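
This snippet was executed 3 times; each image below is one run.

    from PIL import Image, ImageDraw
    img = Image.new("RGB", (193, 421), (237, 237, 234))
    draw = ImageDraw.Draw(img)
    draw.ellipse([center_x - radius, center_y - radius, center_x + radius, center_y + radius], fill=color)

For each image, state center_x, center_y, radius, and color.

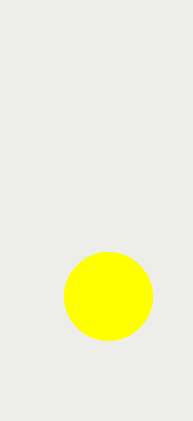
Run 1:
center_x = 108; center_y = 296; radius = 44; color = 'yellow'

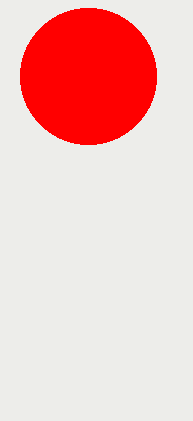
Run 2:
center_x = 88
center_y = 76
radius = 68
color = 'red'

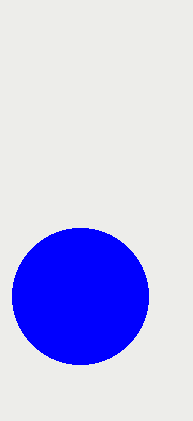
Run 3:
center_x = 80, center_y = 296, radius = 68, color = 'blue'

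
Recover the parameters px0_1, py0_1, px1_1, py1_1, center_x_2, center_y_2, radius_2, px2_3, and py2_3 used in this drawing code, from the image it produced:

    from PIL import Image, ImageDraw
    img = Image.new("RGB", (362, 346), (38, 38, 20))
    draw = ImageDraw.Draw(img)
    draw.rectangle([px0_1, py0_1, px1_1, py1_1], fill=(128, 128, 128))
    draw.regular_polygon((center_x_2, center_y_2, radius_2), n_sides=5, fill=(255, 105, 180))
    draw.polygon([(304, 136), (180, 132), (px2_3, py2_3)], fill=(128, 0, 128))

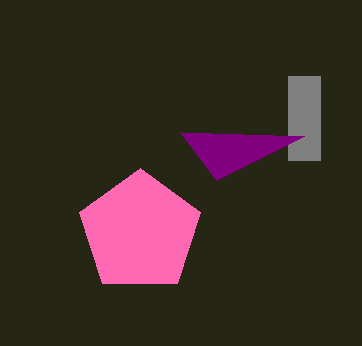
px0_1 = 288, py0_1 = 76, px1_1 = 320, py1_1 = 160, center_x_2 = 140, center_y_2 = 232, radius_2 = 64, px2_3 = 216, py2_3 = 180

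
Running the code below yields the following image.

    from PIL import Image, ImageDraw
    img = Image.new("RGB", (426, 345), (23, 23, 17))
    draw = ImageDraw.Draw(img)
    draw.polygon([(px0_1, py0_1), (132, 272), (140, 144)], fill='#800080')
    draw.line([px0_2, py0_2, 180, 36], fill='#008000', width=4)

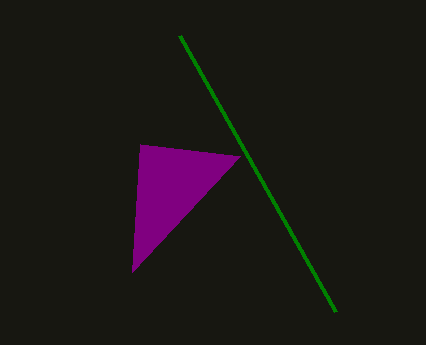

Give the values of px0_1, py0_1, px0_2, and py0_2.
px0_1 = 240; py0_1 = 156; px0_2 = 336; py0_2 = 312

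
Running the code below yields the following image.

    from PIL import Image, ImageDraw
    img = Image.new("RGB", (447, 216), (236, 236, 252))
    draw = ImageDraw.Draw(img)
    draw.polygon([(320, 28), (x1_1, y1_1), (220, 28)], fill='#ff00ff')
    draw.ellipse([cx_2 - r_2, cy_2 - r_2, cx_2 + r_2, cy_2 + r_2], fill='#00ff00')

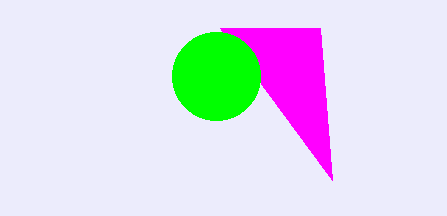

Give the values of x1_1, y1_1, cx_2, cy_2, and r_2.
x1_1 = 332
y1_1 = 180
cx_2 = 216
cy_2 = 76
r_2 = 44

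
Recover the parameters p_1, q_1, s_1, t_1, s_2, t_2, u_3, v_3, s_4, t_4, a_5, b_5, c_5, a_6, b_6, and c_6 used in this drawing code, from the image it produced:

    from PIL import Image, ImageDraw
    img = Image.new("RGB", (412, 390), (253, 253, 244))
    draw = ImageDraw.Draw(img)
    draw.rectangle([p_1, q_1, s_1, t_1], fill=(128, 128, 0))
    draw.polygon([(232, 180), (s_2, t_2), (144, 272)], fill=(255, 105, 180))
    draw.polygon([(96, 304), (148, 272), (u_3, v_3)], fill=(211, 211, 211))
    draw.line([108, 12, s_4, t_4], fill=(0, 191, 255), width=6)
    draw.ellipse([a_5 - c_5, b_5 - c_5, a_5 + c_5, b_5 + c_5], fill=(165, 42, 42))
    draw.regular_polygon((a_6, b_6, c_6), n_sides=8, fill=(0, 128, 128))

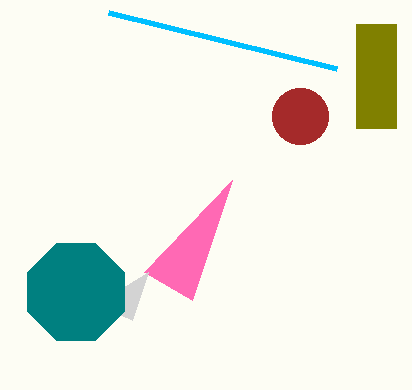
p_1 = 356, q_1 = 24, s_1 = 396, t_1 = 128, s_2 = 192, t_2 = 300, u_3 = 132, v_3 = 320, s_4 = 336, t_4 = 68, a_5 = 300, b_5 = 116, c_5 = 28, a_6 = 76, b_6 = 292, c_6 = 52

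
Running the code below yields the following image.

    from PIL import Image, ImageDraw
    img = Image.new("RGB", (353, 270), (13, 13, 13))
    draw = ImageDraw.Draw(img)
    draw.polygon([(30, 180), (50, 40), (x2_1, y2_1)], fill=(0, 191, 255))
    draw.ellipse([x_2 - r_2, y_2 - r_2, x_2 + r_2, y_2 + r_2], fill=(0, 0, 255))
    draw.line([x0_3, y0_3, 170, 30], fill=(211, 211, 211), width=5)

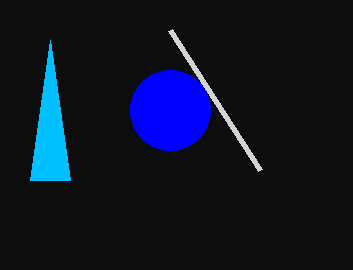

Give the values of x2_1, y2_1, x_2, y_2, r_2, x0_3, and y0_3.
x2_1 = 70, y2_1 = 180, x_2 = 170, y_2 = 110, r_2 = 40, x0_3 = 260, y0_3 = 170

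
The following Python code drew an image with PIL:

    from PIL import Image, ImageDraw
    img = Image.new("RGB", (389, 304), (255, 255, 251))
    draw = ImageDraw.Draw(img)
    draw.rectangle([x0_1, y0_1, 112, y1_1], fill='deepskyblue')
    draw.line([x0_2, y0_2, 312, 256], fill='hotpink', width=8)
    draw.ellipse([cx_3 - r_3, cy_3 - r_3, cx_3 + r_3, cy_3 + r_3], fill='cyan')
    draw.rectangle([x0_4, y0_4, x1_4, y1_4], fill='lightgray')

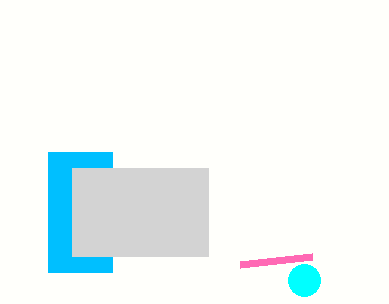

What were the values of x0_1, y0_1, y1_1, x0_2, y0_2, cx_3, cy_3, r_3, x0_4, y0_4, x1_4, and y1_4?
x0_1 = 48, y0_1 = 152, y1_1 = 272, x0_2 = 240, y0_2 = 264, cx_3 = 304, cy_3 = 280, r_3 = 16, x0_4 = 72, y0_4 = 168, x1_4 = 208, y1_4 = 256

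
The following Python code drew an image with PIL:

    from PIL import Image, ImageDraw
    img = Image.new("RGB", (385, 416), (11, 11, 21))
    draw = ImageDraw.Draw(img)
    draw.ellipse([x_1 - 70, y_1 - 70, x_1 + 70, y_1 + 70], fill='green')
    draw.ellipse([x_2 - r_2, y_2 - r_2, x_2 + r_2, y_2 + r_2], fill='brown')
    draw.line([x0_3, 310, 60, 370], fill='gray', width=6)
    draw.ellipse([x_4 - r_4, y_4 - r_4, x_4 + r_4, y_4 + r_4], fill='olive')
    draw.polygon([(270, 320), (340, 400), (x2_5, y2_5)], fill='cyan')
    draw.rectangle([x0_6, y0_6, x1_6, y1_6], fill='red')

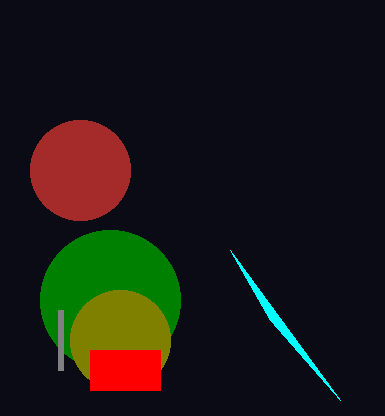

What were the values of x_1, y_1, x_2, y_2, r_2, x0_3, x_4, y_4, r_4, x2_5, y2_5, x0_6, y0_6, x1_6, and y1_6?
x_1 = 110, y_1 = 300, x_2 = 80, y_2 = 170, r_2 = 50, x0_3 = 60, x_4 = 120, y_4 = 340, r_4 = 50, x2_5 = 230, y2_5 = 250, x0_6 = 90, y0_6 = 350, x1_6 = 160, y1_6 = 390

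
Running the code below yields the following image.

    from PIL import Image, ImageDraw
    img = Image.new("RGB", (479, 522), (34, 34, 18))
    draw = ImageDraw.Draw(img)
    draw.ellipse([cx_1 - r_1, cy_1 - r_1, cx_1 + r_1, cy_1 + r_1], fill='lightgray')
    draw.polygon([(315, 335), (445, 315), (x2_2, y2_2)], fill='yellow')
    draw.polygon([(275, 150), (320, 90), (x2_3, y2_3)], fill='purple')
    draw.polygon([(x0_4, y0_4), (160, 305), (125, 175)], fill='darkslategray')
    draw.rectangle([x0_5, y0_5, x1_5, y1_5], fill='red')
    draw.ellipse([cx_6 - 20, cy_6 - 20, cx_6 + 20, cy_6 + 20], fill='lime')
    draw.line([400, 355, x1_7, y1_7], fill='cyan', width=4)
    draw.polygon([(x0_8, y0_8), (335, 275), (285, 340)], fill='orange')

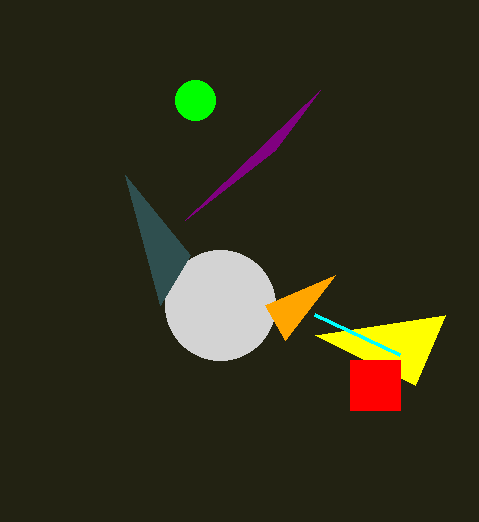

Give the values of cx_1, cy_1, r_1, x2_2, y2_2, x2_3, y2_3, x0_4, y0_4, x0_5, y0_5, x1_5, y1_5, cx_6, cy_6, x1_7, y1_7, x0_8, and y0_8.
cx_1 = 220, cy_1 = 305, r_1 = 55, x2_2 = 415, y2_2 = 385, x2_3 = 185, y2_3 = 220, x0_4 = 190, y0_4 = 255, x0_5 = 350, y0_5 = 360, x1_5 = 400, y1_5 = 410, cx_6 = 195, cy_6 = 100, x1_7 = 315, y1_7 = 315, x0_8 = 265, y0_8 = 305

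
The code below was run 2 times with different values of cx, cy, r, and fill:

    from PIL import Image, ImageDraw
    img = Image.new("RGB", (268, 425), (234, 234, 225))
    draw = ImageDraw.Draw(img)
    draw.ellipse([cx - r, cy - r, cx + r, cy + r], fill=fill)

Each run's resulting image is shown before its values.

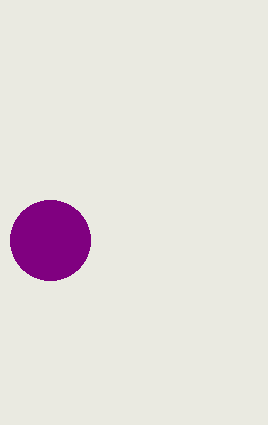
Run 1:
cx = 50, cy = 240, r = 40, fill = 'purple'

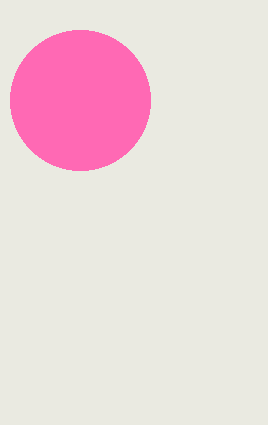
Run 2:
cx = 80; cy = 100; r = 70; fill = 'hotpink'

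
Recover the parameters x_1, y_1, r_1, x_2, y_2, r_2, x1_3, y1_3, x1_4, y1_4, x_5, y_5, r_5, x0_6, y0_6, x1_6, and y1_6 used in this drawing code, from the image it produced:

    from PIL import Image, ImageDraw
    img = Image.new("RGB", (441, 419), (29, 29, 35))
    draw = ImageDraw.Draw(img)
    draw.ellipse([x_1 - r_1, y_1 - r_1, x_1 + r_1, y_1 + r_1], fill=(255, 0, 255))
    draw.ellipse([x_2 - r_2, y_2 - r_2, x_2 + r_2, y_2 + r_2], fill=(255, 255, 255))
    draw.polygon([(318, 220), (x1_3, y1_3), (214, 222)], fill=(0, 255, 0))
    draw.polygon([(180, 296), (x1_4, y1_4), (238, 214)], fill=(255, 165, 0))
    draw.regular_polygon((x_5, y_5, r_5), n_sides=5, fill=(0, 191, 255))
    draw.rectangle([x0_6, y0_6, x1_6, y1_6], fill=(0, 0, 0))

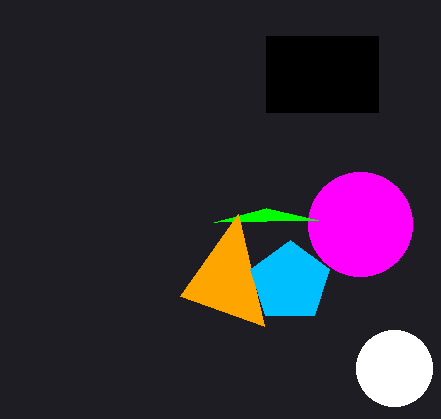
x_1 = 360, y_1 = 224, r_1 = 52, x_2 = 394, y_2 = 368, r_2 = 38, x1_3 = 266, y1_3 = 208, x1_4 = 264, y1_4 = 326, x_5 = 290, y_5 = 282, r_5 = 42, x0_6 = 266, y0_6 = 36, x1_6 = 378, y1_6 = 112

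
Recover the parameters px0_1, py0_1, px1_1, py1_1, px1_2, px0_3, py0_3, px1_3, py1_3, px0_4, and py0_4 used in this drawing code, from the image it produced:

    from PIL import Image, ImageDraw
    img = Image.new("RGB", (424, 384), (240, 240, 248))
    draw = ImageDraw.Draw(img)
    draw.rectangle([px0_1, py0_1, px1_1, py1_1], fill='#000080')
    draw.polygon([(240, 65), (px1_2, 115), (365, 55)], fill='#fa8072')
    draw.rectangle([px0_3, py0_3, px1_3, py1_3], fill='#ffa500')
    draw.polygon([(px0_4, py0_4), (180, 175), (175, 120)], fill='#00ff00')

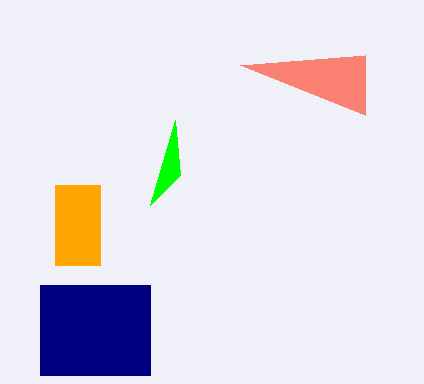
px0_1 = 40; py0_1 = 285; px1_1 = 150; py1_1 = 375; px1_2 = 365; px0_3 = 55; py0_3 = 185; px1_3 = 100; py1_3 = 265; px0_4 = 150; py0_4 = 205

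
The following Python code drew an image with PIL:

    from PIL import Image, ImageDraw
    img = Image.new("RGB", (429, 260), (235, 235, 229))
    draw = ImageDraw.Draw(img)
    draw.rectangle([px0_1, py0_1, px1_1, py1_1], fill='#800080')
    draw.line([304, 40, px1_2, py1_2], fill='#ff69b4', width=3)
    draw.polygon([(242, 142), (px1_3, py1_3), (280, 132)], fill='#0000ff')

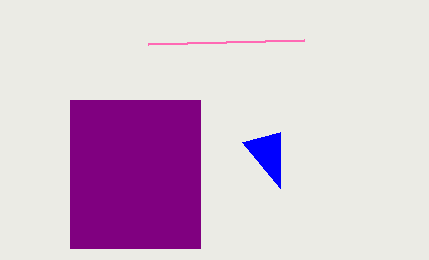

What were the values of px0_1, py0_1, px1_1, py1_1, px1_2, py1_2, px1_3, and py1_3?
px0_1 = 70, py0_1 = 100, px1_1 = 200, py1_1 = 248, px1_2 = 148, py1_2 = 44, px1_3 = 280, py1_3 = 188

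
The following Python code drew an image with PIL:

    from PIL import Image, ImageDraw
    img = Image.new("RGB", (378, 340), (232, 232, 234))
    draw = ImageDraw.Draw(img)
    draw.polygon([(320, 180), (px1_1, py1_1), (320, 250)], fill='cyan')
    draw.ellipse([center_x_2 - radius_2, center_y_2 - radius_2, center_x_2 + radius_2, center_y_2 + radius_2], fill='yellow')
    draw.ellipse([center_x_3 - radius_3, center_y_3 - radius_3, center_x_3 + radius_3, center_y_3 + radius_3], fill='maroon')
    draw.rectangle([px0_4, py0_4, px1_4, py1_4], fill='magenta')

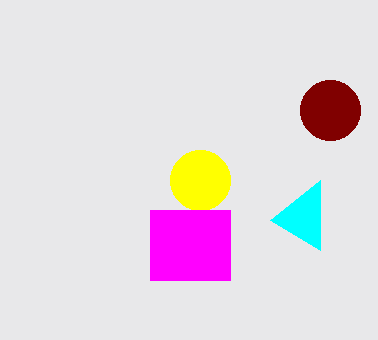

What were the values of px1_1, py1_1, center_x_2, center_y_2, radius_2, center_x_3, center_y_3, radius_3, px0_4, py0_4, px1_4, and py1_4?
px1_1 = 270
py1_1 = 220
center_x_2 = 200
center_y_2 = 180
radius_2 = 30
center_x_3 = 330
center_y_3 = 110
radius_3 = 30
px0_4 = 150
py0_4 = 210
px1_4 = 230
py1_4 = 280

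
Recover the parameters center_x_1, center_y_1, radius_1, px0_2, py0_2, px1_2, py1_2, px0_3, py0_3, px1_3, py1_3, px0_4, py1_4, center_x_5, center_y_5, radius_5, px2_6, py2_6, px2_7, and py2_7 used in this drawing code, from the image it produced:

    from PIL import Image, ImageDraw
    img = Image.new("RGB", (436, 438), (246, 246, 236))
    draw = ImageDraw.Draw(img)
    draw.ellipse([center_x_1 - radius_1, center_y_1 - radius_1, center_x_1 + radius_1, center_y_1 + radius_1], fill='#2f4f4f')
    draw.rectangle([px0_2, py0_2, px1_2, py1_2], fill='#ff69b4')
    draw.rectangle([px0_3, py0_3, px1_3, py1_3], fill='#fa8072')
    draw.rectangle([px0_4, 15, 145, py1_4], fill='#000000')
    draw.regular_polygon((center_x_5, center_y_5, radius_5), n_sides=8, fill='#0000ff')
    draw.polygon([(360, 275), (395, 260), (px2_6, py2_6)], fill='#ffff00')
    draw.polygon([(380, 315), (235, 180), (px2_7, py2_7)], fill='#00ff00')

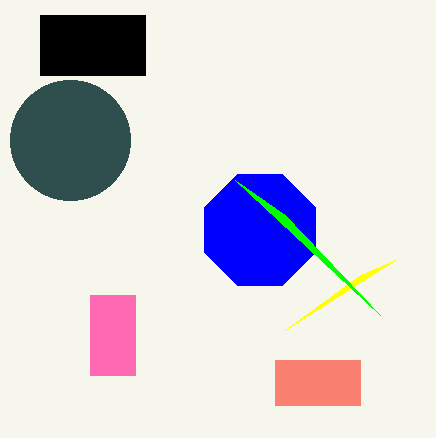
center_x_1 = 70; center_y_1 = 140; radius_1 = 60; px0_2 = 90; py0_2 = 295; px1_2 = 135; py1_2 = 375; px0_3 = 275; py0_3 = 360; px1_3 = 360; py1_3 = 405; px0_4 = 40; py1_4 = 75; center_x_5 = 260; center_y_5 = 230; radius_5 = 60; px2_6 = 285; py2_6 = 330; px2_7 = 285; py2_7 = 215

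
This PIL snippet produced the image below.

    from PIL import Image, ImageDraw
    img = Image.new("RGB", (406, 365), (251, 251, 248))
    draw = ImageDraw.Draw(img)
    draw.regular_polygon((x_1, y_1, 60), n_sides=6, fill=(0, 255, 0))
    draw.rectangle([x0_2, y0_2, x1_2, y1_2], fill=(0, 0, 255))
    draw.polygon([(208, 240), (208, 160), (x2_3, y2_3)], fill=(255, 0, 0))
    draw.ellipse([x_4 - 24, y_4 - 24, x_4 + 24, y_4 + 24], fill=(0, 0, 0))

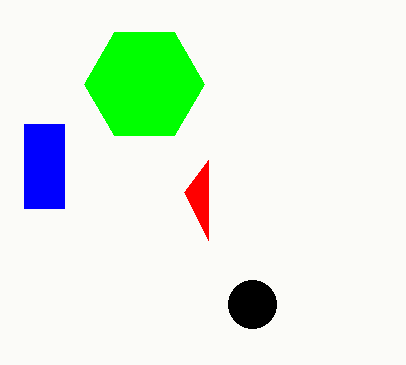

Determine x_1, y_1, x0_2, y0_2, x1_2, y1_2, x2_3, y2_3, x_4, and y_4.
x_1 = 144
y_1 = 84
x0_2 = 24
y0_2 = 124
x1_2 = 64
y1_2 = 208
x2_3 = 184
y2_3 = 192
x_4 = 252
y_4 = 304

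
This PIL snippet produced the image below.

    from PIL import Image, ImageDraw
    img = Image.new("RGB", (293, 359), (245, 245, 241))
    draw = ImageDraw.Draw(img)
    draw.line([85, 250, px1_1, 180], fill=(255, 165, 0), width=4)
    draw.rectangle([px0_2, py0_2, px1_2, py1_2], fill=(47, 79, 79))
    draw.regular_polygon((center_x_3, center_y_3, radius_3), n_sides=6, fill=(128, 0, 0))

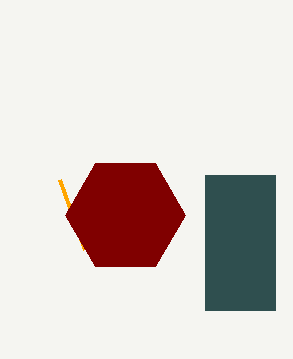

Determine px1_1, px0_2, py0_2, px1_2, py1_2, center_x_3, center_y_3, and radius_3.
px1_1 = 60; px0_2 = 205; py0_2 = 175; px1_2 = 275; py1_2 = 310; center_x_3 = 125; center_y_3 = 215; radius_3 = 60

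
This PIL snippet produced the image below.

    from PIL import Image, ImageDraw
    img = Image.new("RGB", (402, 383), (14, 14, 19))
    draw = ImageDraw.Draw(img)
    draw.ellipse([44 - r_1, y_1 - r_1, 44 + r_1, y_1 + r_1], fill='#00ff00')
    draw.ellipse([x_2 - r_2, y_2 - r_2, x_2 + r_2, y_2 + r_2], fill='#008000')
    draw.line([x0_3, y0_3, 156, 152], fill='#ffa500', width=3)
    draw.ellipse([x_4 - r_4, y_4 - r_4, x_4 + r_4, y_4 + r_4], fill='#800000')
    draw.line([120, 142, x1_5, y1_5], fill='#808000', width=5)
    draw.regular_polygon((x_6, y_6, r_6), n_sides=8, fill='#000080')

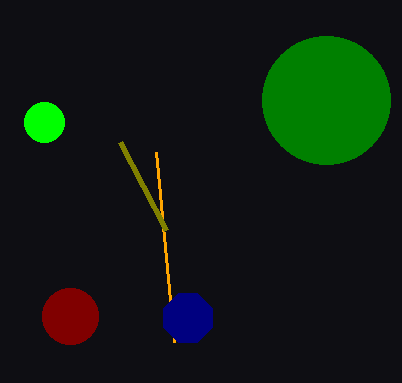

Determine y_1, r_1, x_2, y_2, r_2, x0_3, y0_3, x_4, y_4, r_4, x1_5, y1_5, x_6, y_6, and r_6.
y_1 = 122, r_1 = 20, x_2 = 326, y_2 = 100, r_2 = 64, x0_3 = 174, y0_3 = 342, x_4 = 70, y_4 = 316, r_4 = 28, x1_5 = 166, y1_5 = 230, x_6 = 188, y_6 = 318, r_6 = 26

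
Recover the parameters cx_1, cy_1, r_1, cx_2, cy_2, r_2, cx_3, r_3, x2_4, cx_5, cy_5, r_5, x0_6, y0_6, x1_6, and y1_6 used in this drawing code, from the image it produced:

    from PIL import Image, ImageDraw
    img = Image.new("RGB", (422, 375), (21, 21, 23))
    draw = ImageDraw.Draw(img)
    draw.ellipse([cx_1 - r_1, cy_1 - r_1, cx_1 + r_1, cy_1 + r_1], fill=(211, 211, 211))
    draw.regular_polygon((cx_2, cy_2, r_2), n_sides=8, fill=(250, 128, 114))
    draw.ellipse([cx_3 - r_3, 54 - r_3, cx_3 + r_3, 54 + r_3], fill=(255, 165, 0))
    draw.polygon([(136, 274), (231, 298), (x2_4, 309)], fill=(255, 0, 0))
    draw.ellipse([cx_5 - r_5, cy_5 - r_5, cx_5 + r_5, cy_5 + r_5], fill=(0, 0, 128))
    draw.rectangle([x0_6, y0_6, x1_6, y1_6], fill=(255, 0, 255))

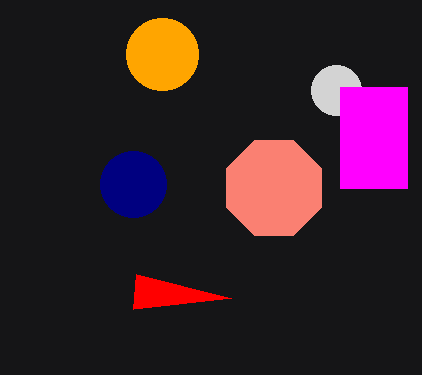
cx_1 = 336; cy_1 = 90; r_1 = 25; cx_2 = 274; cy_2 = 188; r_2 = 51; cx_3 = 162; r_3 = 36; x2_4 = 133; cx_5 = 133; cy_5 = 184; r_5 = 33; x0_6 = 340; y0_6 = 87; x1_6 = 407; y1_6 = 188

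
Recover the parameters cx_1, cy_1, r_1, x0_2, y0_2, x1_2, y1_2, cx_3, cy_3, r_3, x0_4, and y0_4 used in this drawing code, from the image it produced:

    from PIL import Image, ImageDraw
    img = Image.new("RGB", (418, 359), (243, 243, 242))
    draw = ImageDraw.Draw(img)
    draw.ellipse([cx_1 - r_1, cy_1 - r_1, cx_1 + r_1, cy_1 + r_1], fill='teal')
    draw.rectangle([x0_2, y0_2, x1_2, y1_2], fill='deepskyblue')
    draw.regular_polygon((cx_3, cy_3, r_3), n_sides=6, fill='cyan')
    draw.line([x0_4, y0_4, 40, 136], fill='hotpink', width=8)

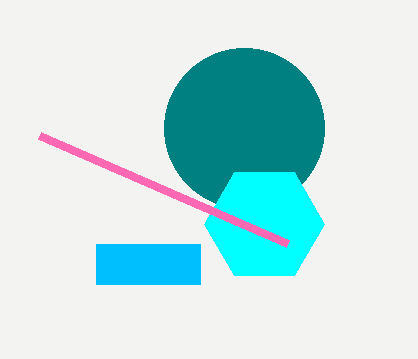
cx_1 = 244
cy_1 = 128
r_1 = 80
x0_2 = 96
y0_2 = 244
x1_2 = 200
y1_2 = 284
cx_3 = 264
cy_3 = 224
r_3 = 60
x0_4 = 288
y0_4 = 244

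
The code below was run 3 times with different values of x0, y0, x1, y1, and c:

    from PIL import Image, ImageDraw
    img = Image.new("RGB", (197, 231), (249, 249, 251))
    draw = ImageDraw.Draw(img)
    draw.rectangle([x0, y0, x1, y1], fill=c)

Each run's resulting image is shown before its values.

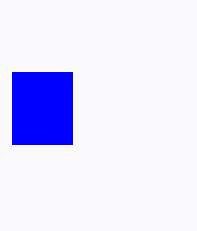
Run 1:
x0 = 12, y0 = 72, x1 = 72, y1 = 144, c = 'blue'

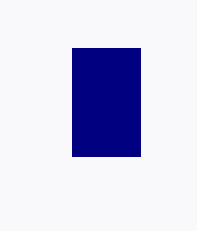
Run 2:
x0 = 72; y0 = 48; x1 = 140; y1 = 156; c = 'navy'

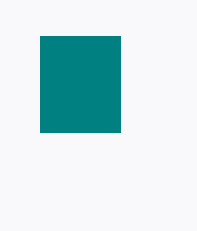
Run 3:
x0 = 40; y0 = 36; x1 = 120; y1 = 132; c = 'teal'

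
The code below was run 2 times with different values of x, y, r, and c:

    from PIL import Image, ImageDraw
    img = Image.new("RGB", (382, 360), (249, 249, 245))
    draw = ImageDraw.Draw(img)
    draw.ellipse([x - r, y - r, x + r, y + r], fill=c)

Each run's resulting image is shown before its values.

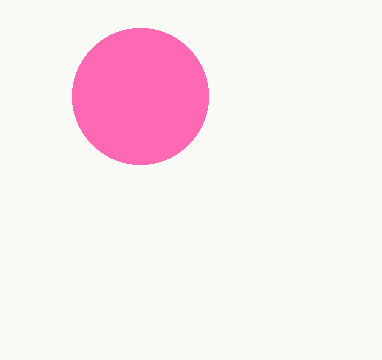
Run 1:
x = 140; y = 96; r = 68; c = 'hotpink'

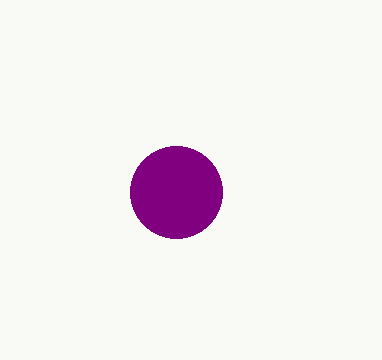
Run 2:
x = 176; y = 192; r = 46; c = 'purple'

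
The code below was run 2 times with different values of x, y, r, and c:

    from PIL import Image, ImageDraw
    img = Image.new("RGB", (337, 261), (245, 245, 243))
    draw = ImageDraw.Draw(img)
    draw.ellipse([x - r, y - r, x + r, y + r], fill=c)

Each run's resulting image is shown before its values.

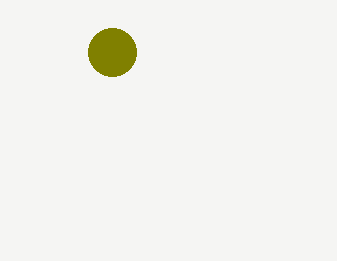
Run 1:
x = 112; y = 52; r = 24; c = 'olive'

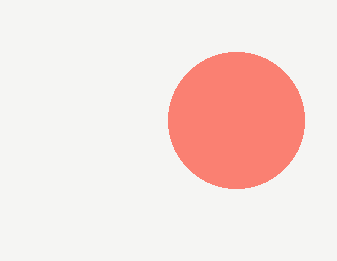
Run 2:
x = 236, y = 120, r = 68, c = 'salmon'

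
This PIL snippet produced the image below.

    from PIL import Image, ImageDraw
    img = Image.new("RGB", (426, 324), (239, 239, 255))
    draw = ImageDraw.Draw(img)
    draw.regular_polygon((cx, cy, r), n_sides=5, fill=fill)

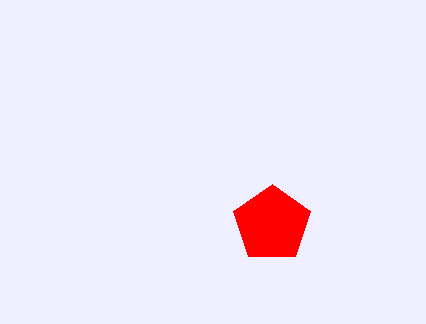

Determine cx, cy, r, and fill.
cx = 272
cy = 224
r = 40
fill = 'red'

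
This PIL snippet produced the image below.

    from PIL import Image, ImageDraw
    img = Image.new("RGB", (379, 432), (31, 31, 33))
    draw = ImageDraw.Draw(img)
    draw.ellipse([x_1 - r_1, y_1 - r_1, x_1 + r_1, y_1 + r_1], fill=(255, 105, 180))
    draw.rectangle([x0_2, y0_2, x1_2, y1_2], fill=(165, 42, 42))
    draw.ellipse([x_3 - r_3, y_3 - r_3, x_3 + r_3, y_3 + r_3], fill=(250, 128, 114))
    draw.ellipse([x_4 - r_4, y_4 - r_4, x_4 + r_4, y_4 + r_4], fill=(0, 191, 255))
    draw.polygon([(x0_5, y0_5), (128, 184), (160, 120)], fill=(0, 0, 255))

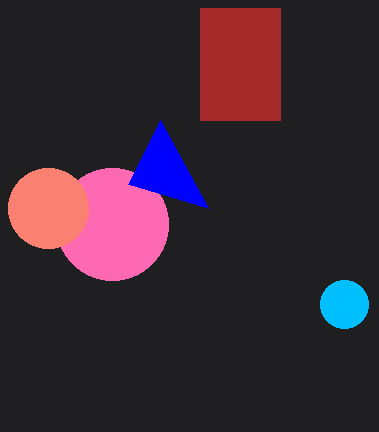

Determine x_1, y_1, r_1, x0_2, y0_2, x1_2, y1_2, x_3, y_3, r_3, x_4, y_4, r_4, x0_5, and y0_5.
x_1 = 112, y_1 = 224, r_1 = 56, x0_2 = 200, y0_2 = 8, x1_2 = 280, y1_2 = 120, x_3 = 48, y_3 = 208, r_3 = 40, x_4 = 344, y_4 = 304, r_4 = 24, x0_5 = 208, y0_5 = 208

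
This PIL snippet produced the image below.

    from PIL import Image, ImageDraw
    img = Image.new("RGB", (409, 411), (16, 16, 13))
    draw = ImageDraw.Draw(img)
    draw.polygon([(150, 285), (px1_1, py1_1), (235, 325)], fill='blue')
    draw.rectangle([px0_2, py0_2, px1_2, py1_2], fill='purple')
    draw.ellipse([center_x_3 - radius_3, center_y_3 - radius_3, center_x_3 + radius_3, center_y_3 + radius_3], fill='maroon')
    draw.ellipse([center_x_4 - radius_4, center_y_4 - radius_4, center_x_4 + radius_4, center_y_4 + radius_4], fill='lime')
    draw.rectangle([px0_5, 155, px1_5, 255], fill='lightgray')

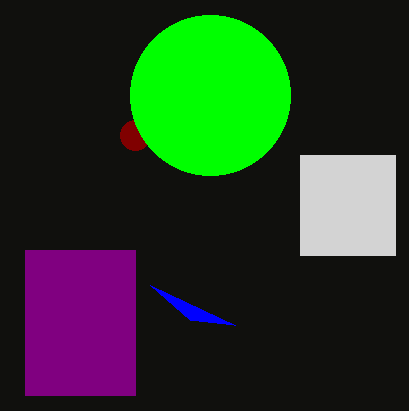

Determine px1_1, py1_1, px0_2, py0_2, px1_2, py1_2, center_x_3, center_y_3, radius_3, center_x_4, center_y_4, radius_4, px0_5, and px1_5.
px1_1 = 190
py1_1 = 320
px0_2 = 25
py0_2 = 250
px1_2 = 135
py1_2 = 395
center_x_3 = 135
center_y_3 = 135
radius_3 = 15
center_x_4 = 210
center_y_4 = 95
radius_4 = 80
px0_5 = 300
px1_5 = 395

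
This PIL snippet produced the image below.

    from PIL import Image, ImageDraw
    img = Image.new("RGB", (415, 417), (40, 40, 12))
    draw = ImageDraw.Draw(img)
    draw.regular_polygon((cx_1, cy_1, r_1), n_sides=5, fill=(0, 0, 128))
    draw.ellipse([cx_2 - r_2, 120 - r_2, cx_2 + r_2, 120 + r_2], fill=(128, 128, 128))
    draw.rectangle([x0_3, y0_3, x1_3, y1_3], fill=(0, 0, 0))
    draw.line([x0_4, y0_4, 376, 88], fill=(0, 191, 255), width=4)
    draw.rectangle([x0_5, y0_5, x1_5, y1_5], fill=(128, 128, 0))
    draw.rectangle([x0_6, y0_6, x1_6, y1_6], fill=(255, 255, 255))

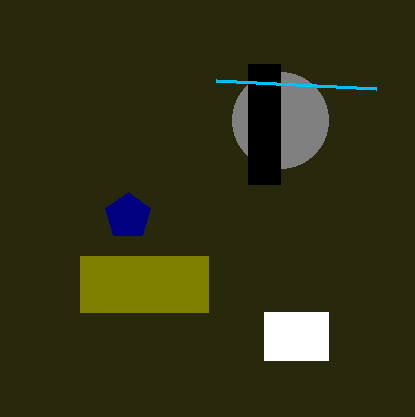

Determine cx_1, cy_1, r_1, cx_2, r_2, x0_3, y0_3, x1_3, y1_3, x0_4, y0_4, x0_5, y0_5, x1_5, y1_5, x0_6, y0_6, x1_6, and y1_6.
cx_1 = 128; cy_1 = 216; r_1 = 24; cx_2 = 280; r_2 = 48; x0_3 = 248; y0_3 = 64; x1_3 = 280; y1_3 = 184; x0_4 = 216; y0_4 = 80; x0_5 = 80; y0_5 = 256; x1_5 = 208; y1_5 = 312; x0_6 = 264; y0_6 = 312; x1_6 = 328; y1_6 = 360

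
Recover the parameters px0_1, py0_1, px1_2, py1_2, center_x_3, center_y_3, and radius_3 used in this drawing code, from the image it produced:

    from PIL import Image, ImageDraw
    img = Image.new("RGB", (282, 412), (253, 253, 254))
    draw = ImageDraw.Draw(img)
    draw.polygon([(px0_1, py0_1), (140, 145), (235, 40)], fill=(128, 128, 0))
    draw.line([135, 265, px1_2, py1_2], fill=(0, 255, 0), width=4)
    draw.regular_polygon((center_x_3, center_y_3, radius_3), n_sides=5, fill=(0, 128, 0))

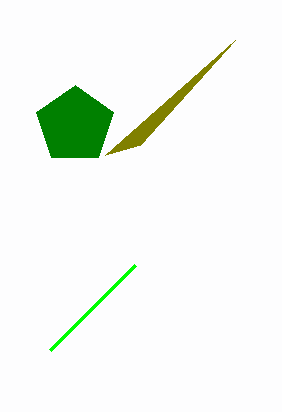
px0_1 = 105, py0_1 = 155, px1_2 = 50, py1_2 = 350, center_x_3 = 75, center_y_3 = 125, radius_3 = 40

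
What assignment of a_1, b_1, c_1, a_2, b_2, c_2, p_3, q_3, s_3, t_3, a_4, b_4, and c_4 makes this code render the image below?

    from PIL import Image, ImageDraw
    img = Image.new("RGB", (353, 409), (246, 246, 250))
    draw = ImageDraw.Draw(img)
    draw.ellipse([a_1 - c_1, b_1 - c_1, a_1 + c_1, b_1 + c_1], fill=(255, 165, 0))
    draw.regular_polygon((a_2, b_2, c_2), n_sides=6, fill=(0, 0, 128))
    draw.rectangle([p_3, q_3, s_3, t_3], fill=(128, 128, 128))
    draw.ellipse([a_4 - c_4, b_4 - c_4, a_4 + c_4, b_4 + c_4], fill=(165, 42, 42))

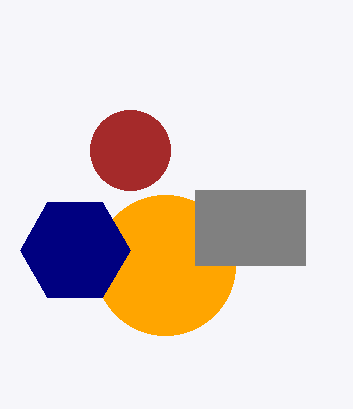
a_1 = 165
b_1 = 265
c_1 = 70
a_2 = 75
b_2 = 250
c_2 = 55
p_3 = 195
q_3 = 190
s_3 = 305
t_3 = 265
a_4 = 130
b_4 = 150
c_4 = 40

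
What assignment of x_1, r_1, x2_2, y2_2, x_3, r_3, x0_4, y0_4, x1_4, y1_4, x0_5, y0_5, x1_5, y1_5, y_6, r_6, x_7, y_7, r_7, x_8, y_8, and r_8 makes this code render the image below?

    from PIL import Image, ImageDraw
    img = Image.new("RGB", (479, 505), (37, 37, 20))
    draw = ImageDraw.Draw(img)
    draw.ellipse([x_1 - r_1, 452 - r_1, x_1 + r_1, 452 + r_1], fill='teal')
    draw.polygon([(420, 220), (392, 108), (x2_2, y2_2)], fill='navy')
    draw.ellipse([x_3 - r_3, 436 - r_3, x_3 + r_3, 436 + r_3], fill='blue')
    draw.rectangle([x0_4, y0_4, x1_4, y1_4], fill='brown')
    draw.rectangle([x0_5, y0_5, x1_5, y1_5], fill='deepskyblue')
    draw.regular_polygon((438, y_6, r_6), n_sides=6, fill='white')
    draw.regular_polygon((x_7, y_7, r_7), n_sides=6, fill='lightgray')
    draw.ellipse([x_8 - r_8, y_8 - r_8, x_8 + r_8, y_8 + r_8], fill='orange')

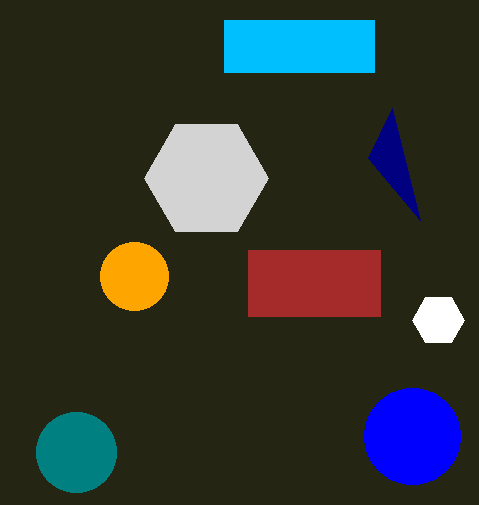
x_1 = 76, r_1 = 40, x2_2 = 368, y2_2 = 158, x_3 = 412, r_3 = 48, x0_4 = 248, y0_4 = 250, x1_4 = 380, y1_4 = 316, x0_5 = 224, y0_5 = 20, x1_5 = 374, y1_5 = 72, y_6 = 320, r_6 = 26, x_7 = 206, y_7 = 178, r_7 = 62, x_8 = 134, y_8 = 276, r_8 = 34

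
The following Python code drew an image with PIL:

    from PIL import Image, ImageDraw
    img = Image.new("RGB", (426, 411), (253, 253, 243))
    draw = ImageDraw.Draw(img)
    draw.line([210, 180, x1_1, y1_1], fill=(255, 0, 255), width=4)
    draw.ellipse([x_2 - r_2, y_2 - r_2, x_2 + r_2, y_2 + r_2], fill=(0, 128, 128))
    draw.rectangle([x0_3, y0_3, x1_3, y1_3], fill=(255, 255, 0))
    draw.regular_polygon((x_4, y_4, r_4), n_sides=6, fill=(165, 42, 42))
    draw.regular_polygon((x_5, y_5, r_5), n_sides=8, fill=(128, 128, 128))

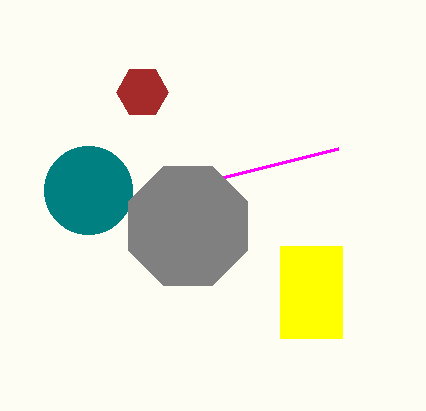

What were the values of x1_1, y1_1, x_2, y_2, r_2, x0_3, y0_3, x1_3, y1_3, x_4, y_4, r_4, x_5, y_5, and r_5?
x1_1 = 338; y1_1 = 148; x_2 = 88; y_2 = 190; r_2 = 44; x0_3 = 280; y0_3 = 246; x1_3 = 342; y1_3 = 338; x_4 = 142; y_4 = 92; r_4 = 26; x_5 = 188; y_5 = 226; r_5 = 64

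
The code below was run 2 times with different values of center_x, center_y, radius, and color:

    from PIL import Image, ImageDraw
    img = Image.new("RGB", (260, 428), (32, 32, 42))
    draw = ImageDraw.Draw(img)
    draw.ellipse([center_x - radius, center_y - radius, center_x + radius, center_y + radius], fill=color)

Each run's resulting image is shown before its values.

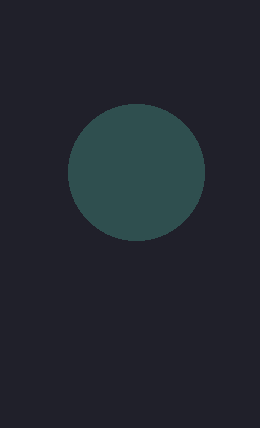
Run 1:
center_x = 136, center_y = 172, radius = 68, color = 'darkslategray'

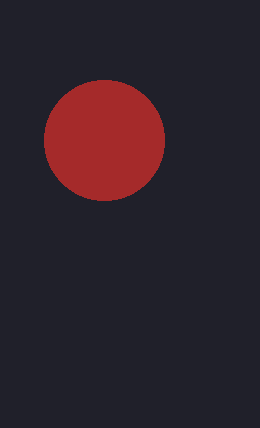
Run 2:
center_x = 104
center_y = 140
radius = 60
color = 'brown'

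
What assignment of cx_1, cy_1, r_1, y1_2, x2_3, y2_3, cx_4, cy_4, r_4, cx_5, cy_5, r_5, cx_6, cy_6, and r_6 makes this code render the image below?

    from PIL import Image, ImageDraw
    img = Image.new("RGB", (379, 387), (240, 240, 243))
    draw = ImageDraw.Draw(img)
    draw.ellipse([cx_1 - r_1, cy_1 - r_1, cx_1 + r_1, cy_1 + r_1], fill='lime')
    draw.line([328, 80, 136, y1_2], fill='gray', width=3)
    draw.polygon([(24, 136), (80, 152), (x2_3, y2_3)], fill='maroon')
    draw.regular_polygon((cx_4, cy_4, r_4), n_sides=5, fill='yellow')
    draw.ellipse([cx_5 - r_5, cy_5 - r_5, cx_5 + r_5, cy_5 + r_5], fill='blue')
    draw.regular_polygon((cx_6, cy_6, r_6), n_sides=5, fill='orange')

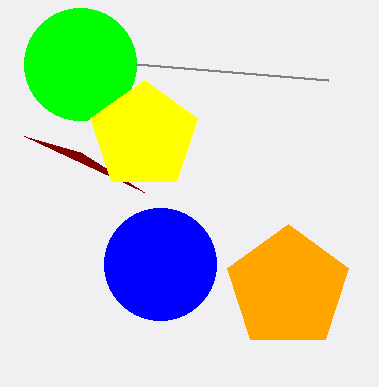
cx_1 = 80, cy_1 = 64, r_1 = 56, y1_2 = 64, x2_3 = 144, y2_3 = 192, cx_4 = 144, cy_4 = 136, r_4 = 56, cx_5 = 160, cy_5 = 264, r_5 = 56, cx_6 = 288, cy_6 = 288, r_6 = 64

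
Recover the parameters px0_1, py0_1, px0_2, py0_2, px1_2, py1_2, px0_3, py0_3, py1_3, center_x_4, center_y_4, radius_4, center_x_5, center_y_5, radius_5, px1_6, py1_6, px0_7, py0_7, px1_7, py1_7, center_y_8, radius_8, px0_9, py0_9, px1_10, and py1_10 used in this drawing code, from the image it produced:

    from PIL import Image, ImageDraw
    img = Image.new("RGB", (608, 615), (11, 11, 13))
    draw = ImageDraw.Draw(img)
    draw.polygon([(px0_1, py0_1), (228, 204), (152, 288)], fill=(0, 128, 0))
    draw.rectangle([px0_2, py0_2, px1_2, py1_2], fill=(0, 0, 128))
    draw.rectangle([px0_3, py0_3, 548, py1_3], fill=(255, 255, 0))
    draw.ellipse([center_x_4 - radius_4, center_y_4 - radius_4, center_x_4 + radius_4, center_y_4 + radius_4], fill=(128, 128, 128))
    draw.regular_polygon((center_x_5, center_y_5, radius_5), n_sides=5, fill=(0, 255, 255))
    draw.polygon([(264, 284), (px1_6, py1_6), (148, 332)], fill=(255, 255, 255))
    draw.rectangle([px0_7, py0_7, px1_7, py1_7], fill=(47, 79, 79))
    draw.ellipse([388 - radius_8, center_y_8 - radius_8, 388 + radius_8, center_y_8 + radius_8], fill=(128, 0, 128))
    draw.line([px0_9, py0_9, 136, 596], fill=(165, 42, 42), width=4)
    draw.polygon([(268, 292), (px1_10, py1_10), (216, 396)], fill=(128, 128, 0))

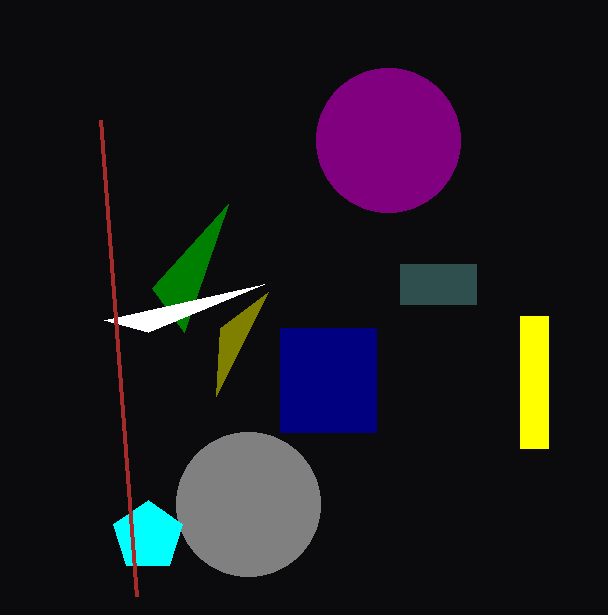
px0_1 = 184
py0_1 = 332
px0_2 = 280
py0_2 = 328
px1_2 = 376
py1_2 = 432
px0_3 = 520
py0_3 = 316
py1_3 = 448
center_x_4 = 248
center_y_4 = 504
radius_4 = 72
center_x_5 = 148
center_y_5 = 536
radius_5 = 36
px1_6 = 104
py1_6 = 320
px0_7 = 400
py0_7 = 264
px1_7 = 476
py1_7 = 304
center_y_8 = 140
radius_8 = 72
px0_9 = 100
py0_9 = 120
px1_10 = 220
py1_10 = 328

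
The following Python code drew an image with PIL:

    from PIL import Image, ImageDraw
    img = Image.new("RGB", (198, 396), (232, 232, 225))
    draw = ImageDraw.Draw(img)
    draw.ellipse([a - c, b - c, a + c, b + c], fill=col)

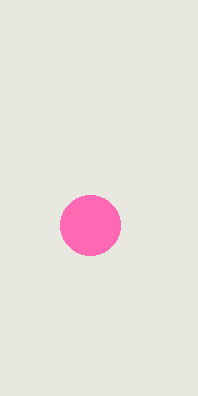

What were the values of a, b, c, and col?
a = 90; b = 225; c = 30; col = 'hotpink'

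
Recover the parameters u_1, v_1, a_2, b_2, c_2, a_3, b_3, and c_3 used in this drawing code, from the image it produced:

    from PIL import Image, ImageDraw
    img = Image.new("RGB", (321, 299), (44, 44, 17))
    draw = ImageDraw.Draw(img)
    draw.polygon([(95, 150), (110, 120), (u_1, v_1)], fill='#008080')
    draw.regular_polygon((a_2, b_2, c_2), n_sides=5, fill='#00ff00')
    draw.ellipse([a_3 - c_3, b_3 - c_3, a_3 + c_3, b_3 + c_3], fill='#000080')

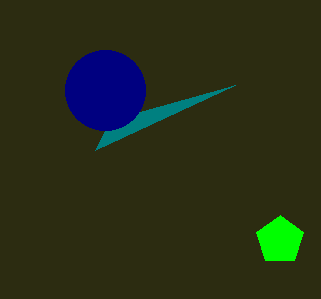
u_1 = 235
v_1 = 85
a_2 = 280
b_2 = 240
c_2 = 25
a_3 = 105
b_3 = 90
c_3 = 40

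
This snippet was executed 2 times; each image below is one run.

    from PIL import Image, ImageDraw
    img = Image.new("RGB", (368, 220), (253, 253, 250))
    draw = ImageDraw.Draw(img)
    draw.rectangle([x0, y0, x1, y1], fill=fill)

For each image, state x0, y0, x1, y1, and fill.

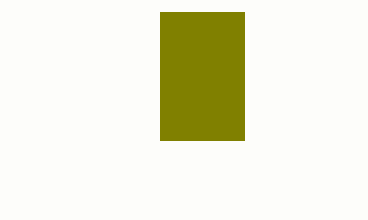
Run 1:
x0 = 160
y0 = 12
x1 = 244
y1 = 140
fill = 'olive'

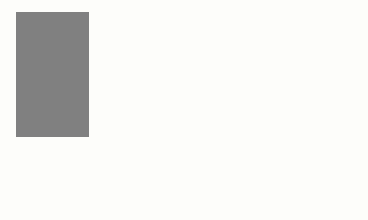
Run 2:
x0 = 16, y0 = 12, x1 = 88, y1 = 136, fill = 'gray'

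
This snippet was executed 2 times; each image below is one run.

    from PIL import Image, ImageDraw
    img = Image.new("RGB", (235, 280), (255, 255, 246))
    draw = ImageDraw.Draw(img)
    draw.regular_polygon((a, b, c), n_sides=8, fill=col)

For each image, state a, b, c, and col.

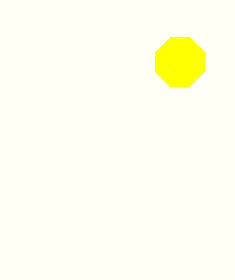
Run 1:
a = 180, b = 62, c = 26, col = 'yellow'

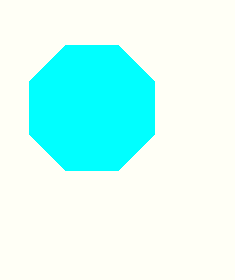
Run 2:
a = 92; b = 108; c = 68; col = 'cyan'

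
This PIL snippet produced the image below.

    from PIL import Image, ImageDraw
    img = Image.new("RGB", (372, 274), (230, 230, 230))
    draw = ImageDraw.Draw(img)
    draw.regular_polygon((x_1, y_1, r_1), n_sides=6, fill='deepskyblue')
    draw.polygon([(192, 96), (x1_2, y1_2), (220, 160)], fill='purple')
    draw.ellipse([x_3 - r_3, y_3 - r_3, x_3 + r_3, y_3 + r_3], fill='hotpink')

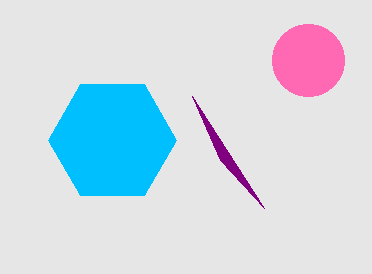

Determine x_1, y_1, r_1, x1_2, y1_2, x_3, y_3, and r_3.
x_1 = 112, y_1 = 140, r_1 = 64, x1_2 = 264, y1_2 = 208, x_3 = 308, y_3 = 60, r_3 = 36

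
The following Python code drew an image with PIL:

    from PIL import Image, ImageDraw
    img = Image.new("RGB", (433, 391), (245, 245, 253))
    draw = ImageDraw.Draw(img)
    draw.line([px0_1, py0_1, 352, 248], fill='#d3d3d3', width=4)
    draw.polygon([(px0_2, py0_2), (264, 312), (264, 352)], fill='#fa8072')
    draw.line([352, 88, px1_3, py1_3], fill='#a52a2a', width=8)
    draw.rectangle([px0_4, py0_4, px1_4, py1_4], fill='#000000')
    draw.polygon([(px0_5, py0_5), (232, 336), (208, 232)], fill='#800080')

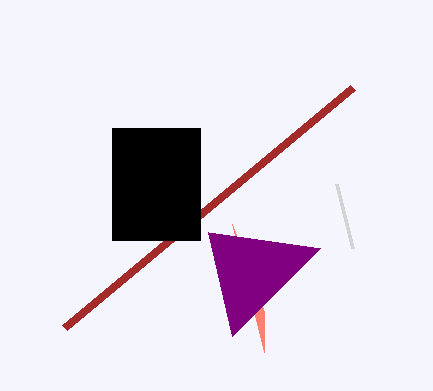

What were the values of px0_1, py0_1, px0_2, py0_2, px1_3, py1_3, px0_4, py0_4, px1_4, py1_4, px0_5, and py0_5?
px0_1 = 336, py0_1 = 184, px0_2 = 232, py0_2 = 224, px1_3 = 64, py1_3 = 328, px0_4 = 112, py0_4 = 128, px1_4 = 200, py1_4 = 240, px0_5 = 320, py0_5 = 248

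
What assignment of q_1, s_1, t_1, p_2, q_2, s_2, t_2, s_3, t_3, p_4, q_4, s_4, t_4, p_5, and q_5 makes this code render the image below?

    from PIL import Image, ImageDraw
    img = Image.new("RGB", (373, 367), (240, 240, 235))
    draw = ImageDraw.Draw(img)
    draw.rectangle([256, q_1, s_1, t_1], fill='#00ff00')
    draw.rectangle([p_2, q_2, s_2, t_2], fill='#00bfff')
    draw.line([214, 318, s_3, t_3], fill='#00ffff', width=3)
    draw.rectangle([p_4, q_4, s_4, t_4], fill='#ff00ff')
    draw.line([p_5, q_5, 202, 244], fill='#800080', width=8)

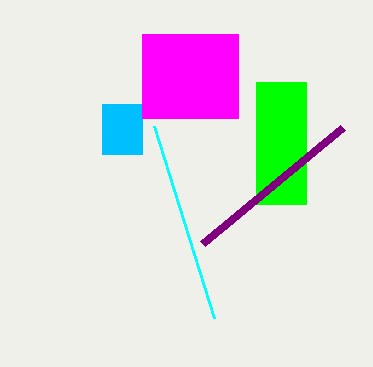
q_1 = 82, s_1 = 306, t_1 = 204, p_2 = 102, q_2 = 104, s_2 = 142, t_2 = 154, s_3 = 154, t_3 = 126, p_4 = 142, q_4 = 34, s_4 = 238, t_4 = 118, p_5 = 342, q_5 = 128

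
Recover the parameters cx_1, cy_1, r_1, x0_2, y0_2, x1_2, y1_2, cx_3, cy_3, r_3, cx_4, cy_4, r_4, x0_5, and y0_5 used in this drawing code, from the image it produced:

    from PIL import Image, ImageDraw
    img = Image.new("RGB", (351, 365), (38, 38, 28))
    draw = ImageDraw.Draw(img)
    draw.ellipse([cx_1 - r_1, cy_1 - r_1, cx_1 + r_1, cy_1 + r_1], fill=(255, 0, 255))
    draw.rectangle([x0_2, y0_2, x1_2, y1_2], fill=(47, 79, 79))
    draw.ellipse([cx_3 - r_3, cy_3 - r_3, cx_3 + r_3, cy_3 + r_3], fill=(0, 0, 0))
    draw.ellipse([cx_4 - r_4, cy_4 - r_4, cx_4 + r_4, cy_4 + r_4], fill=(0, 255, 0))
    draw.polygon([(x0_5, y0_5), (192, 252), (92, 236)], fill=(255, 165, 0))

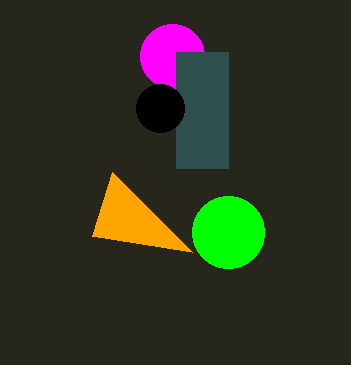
cx_1 = 172, cy_1 = 56, r_1 = 32, x0_2 = 176, y0_2 = 52, x1_2 = 228, y1_2 = 168, cx_3 = 160, cy_3 = 108, r_3 = 24, cx_4 = 228, cy_4 = 232, r_4 = 36, x0_5 = 112, y0_5 = 172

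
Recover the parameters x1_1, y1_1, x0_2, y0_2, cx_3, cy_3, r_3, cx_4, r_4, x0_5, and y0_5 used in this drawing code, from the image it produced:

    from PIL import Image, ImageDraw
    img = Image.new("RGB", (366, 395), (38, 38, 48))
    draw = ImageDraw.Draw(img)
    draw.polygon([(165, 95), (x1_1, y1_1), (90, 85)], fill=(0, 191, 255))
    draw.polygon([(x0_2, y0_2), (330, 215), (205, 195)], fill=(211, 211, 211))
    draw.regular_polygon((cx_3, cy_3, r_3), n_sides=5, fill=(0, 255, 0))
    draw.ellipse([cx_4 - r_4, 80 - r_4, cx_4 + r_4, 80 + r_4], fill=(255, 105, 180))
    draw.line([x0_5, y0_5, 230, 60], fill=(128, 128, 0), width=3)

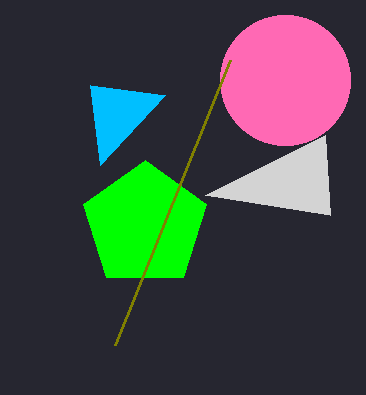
x1_1 = 100; y1_1 = 165; x0_2 = 325; y0_2 = 135; cx_3 = 145; cy_3 = 225; r_3 = 65; cx_4 = 285; r_4 = 65; x0_5 = 115; y0_5 = 345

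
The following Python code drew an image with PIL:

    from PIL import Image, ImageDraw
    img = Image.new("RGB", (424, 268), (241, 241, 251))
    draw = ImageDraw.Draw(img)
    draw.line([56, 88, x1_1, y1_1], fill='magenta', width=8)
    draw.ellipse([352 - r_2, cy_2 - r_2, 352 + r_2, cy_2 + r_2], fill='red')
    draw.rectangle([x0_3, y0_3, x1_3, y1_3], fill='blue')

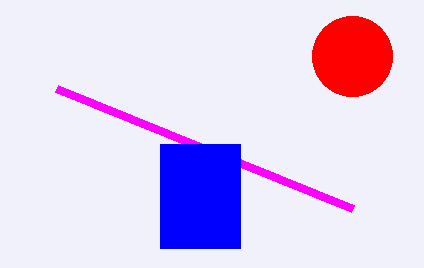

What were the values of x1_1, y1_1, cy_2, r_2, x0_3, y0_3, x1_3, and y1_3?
x1_1 = 352
y1_1 = 208
cy_2 = 56
r_2 = 40
x0_3 = 160
y0_3 = 144
x1_3 = 240
y1_3 = 248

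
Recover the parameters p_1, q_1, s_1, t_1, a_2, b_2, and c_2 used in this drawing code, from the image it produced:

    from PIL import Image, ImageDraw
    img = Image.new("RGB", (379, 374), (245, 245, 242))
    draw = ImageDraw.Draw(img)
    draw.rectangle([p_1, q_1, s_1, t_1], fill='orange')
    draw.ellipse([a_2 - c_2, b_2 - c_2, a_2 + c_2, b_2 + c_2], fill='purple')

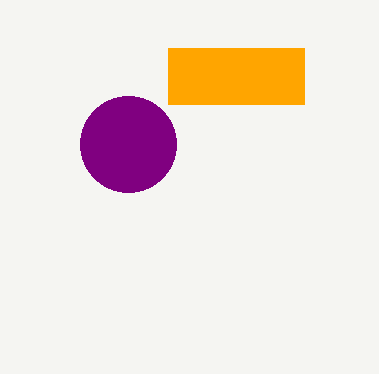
p_1 = 168; q_1 = 48; s_1 = 304; t_1 = 104; a_2 = 128; b_2 = 144; c_2 = 48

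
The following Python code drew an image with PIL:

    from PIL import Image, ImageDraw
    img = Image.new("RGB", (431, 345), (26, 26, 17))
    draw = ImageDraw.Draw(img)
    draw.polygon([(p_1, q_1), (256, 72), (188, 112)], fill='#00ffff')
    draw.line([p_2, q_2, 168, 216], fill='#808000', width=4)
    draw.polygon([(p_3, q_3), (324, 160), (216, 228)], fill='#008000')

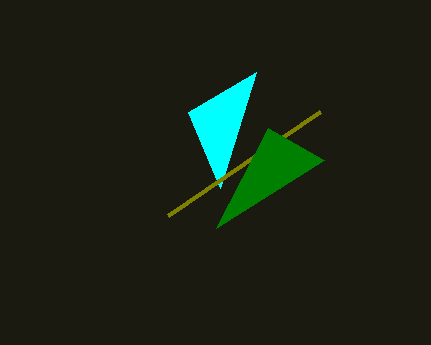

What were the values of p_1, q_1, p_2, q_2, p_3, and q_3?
p_1 = 220; q_1 = 188; p_2 = 320; q_2 = 112; p_3 = 268; q_3 = 128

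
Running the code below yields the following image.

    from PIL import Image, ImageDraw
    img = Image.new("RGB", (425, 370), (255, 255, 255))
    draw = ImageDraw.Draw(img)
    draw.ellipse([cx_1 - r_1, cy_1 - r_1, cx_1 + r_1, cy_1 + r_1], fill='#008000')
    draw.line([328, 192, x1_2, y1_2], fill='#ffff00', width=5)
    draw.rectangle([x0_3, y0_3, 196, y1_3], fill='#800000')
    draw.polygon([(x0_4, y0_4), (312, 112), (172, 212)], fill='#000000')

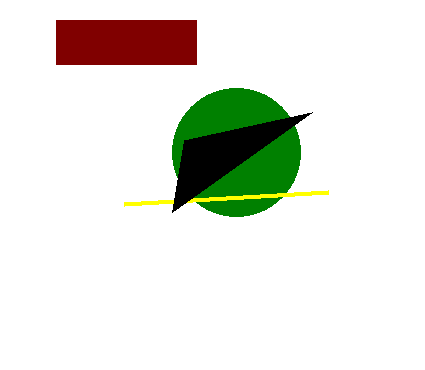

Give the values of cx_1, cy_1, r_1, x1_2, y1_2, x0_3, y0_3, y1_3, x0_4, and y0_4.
cx_1 = 236
cy_1 = 152
r_1 = 64
x1_2 = 124
y1_2 = 204
x0_3 = 56
y0_3 = 20
y1_3 = 64
x0_4 = 184
y0_4 = 140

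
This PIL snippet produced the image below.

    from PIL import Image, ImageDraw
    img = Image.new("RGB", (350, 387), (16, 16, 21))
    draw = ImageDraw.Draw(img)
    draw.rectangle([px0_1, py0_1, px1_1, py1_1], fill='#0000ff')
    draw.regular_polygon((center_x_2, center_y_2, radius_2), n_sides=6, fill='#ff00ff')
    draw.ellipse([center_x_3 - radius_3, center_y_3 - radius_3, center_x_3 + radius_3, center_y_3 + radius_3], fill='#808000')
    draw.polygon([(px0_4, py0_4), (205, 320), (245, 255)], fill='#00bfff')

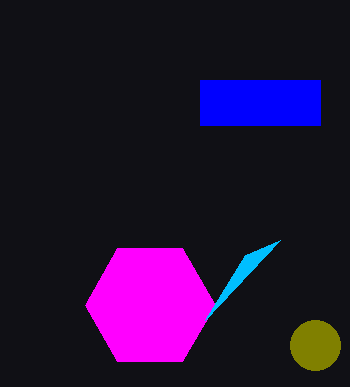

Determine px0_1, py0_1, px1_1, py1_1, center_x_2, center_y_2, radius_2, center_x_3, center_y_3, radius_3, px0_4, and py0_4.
px0_1 = 200
py0_1 = 80
px1_1 = 320
py1_1 = 125
center_x_2 = 150
center_y_2 = 305
radius_2 = 65
center_x_3 = 315
center_y_3 = 345
radius_3 = 25
px0_4 = 280
py0_4 = 240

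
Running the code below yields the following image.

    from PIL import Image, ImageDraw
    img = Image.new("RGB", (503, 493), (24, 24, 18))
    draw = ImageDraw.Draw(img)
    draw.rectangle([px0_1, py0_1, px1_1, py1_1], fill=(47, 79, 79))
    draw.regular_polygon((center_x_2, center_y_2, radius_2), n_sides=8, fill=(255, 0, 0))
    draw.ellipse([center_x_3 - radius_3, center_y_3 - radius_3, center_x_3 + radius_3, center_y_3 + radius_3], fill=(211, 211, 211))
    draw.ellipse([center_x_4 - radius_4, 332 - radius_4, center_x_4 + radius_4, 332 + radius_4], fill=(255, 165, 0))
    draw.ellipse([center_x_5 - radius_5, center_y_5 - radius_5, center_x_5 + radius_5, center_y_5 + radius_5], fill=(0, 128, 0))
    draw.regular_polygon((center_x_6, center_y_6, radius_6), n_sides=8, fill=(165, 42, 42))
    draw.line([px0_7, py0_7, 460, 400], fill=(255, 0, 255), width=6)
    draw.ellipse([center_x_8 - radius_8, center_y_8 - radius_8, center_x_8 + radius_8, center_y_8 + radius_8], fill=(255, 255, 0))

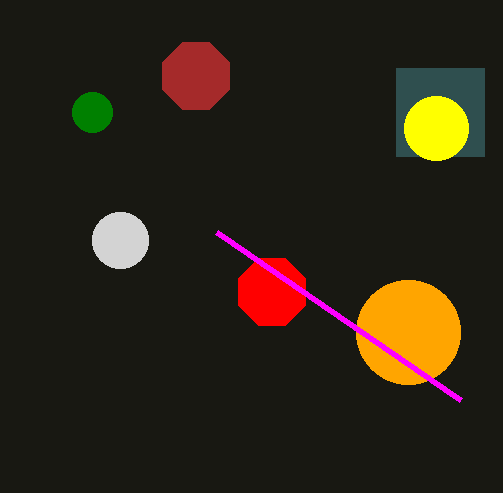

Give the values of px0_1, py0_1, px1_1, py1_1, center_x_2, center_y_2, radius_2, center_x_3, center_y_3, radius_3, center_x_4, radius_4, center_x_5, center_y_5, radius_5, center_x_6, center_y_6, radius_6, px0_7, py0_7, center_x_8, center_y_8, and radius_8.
px0_1 = 396, py0_1 = 68, px1_1 = 484, py1_1 = 156, center_x_2 = 272, center_y_2 = 292, radius_2 = 36, center_x_3 = 120, center_y_3 = 240, radius_3 = 28, center_x_4 = 408, radius_4 = 52, center_x_5 = 92, center_y_5 = 112, radius_5 = 20, center_x_6 = 196, center_y_6 = 76, radius_6 = 36, px0_7 = 216, py0_7 = 232, center_x_8 = 436, center_y_8 = 128, radius_8 = 32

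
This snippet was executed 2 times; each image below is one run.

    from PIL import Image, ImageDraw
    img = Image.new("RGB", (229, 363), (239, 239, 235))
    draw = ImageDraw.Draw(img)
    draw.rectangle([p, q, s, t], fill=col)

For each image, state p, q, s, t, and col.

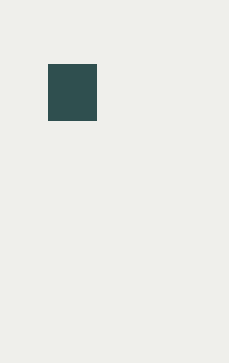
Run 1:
p = 48; q = 64; s = 96; t = 120; col = 'darkslategray'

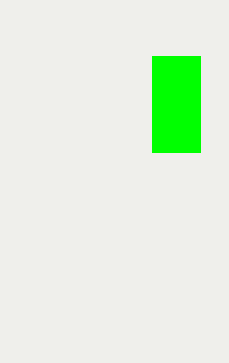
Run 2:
p = 152
q = 56
s = 200
t = 152
col = 'lime'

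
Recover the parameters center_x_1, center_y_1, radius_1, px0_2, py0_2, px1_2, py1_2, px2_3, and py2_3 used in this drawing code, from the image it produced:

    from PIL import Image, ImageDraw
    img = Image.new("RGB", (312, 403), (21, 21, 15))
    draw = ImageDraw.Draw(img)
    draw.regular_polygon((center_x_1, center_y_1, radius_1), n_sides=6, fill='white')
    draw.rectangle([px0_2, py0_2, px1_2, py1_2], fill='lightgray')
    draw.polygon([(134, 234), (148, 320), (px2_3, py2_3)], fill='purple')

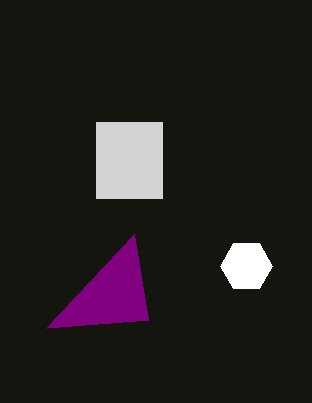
center_x_1 = 246
center_y_1 = 266
radius_1 = 26
px0_2 = 96
py0_2 = 122
px1_2 = 162
py1_2 = 198
px2_3 = 46
py2_3 = 328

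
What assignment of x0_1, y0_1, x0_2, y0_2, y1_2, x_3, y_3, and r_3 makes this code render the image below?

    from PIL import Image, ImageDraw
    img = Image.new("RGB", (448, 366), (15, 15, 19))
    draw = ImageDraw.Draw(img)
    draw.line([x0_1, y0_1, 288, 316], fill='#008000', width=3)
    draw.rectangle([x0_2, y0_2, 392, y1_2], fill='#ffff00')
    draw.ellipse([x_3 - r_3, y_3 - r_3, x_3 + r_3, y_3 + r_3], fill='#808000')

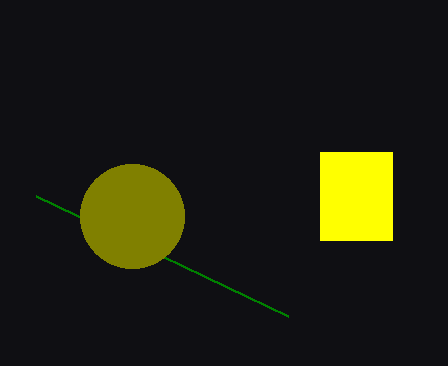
x0_1 = 36; y0_1 = 196; x0_2 = 320; y0_2 = 152; y1_2 = 240; x_3 = 132; y_3 = 216; r_3 = 52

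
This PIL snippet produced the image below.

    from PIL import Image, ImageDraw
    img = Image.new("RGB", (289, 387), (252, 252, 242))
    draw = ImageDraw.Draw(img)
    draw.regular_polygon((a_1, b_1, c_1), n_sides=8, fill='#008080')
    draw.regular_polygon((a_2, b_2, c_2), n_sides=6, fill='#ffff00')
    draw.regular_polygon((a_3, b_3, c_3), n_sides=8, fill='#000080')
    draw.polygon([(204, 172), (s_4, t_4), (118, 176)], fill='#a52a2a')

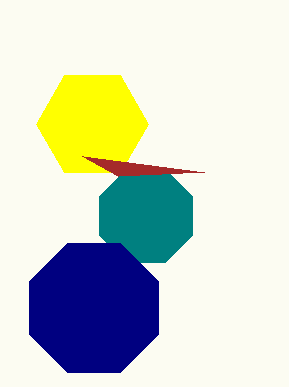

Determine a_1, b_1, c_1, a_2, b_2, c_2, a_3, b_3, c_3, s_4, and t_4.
a_1 = 146; b_1 = 216; c_1 = 50; a_2 = 92; b_2 = 124; c_2 = 56; a_3 = 94; b_3 = 308; c_3 = 70; s_4 = 82; t_4 = 156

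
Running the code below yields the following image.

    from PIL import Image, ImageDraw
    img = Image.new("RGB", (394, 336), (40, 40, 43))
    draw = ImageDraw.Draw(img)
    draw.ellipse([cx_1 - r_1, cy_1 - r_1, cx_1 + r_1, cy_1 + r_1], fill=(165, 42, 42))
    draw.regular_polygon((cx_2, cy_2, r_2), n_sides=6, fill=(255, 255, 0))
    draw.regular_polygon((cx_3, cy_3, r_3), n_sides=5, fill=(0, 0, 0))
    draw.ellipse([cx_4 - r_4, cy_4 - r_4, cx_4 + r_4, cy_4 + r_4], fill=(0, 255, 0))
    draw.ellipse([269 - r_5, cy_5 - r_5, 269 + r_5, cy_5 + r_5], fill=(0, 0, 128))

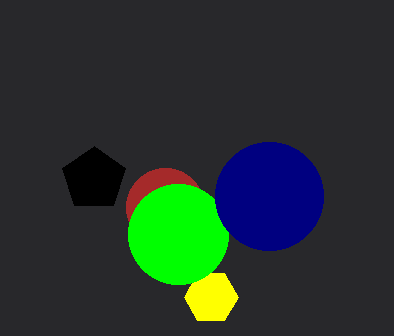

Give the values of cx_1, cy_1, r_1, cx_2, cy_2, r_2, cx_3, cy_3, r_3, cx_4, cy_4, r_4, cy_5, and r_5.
cx_1 = 165
cy_1 = 207
r_1 = 39
cx_2 = 211
cy_2 = 297
r_2 = 27
cx_3 = 94
cy_3 = 179
r_3 = 33
cx_4 = 178
cy_4 = 234
r_4 = 50
cy_5 = 196
r_5 = 54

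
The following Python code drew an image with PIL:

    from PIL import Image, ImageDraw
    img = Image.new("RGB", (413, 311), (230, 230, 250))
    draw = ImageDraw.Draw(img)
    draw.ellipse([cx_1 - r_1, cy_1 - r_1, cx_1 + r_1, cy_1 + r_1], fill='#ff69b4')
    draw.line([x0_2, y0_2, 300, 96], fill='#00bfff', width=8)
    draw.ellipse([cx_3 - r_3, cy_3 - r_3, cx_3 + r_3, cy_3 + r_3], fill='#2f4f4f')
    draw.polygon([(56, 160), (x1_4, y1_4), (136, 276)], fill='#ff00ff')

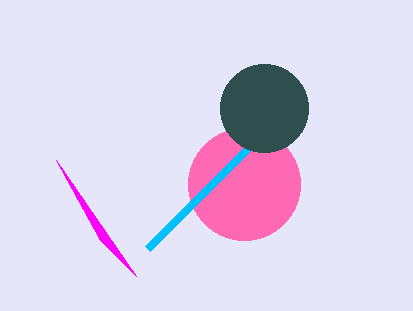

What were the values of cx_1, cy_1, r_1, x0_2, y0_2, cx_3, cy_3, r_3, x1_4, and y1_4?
cx_1 = 244; cy_1 = 184; r_1 = 56; x0_2 = 148; y0_2 = 248; cx_3 = 264; cy_3 = 108; r_3 = 44; x1_4 = 100; y1_4 = 240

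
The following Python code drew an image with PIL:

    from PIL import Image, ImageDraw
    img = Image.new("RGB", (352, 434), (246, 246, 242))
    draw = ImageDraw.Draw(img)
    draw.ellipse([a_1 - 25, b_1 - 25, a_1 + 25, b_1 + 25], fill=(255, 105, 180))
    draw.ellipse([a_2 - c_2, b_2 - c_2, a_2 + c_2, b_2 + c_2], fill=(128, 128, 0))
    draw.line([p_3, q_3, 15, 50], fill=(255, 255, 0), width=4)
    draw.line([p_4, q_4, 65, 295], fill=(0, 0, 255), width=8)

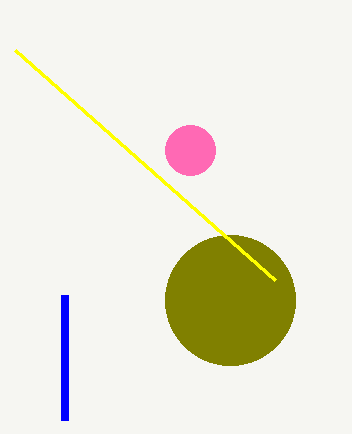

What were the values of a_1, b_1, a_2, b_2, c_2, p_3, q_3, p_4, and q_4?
a_1 = 190; b_1 = 150; a_2 = 230; b_2 = 300; c_2 = 65; p_3 = 275; q_3 = 280; p_4 = 65; q_4 = 420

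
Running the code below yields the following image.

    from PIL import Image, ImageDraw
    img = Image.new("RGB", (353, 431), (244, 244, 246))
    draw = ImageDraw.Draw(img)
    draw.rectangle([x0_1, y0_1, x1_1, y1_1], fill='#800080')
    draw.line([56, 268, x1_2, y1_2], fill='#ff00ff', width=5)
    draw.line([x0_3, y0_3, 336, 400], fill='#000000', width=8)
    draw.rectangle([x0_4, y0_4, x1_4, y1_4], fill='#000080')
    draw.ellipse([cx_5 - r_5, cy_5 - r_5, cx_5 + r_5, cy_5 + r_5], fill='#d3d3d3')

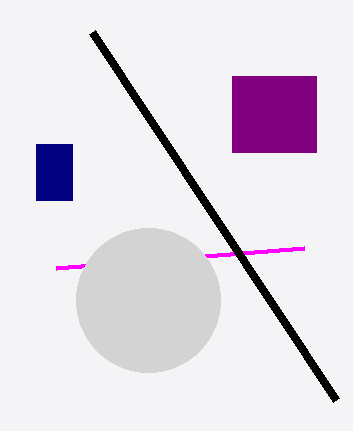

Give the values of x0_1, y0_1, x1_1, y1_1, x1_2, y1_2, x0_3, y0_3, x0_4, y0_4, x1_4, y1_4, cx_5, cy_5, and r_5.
x0_1 = 232; y0_1 = 76; x1_1 = 316; y1_1 = 152; x1_2 = 304; y1_2 = 248; x0_3 = 92; y0_3 = 32; x0_4 = 36; y0_4 = 144; x1_4 = 72; y1_4 = 200; cx_5 = 148; cy_5 = 300; r_5 = 72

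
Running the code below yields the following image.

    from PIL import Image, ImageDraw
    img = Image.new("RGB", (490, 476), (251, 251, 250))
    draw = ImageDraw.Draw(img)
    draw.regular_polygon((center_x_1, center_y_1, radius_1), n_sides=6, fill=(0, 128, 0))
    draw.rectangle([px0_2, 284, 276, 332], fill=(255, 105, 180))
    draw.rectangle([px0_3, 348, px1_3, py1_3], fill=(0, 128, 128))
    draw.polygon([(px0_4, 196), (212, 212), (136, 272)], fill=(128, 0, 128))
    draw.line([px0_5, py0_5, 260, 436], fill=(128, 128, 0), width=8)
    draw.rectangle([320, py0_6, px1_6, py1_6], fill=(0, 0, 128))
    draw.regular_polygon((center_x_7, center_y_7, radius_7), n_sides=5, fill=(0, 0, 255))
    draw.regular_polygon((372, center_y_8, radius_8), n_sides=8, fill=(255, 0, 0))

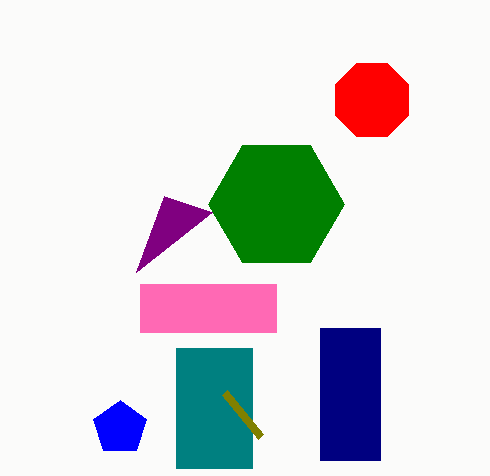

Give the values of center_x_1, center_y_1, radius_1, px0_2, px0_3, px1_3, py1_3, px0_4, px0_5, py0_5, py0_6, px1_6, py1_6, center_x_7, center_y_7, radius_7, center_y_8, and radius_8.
center_x_1 = 276, center_y_1 = 204, radius_1 = 68, px0_2 = 140, px0_3 = 176, px1_3 = 252, py1_3 = 468, px0_4 = 164, px0_5 = 224, py0_5 = 392, py0_6 = 328, px1_6 = 380, py1_6 = 460, center_x_7 = 120, center_y_7 = 428, radius_7 = 28, center_y_8 = 100, radius_8 = 40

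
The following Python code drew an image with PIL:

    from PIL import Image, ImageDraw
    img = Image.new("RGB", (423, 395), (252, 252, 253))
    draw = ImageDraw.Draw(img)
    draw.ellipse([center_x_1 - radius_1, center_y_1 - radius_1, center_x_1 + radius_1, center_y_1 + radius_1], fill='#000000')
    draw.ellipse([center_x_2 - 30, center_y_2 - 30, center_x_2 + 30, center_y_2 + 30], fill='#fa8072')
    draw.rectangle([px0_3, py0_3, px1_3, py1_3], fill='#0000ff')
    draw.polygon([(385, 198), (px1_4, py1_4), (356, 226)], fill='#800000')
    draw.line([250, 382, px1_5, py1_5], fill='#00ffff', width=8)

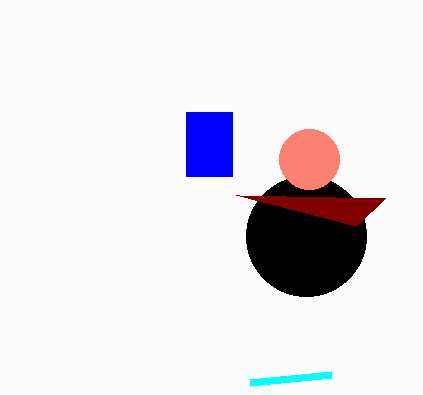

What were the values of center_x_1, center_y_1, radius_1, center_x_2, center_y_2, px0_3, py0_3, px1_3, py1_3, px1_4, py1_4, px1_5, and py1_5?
center_x_1 = 306, center_y_1 = 236, radius_1 = 60, center_x_2 = 309, center_y_2 = 159, px0_3 = 186, py0_3 = 112, px1_3 = 232, py1_3 = 176, px1_4 = 236, py1_4 = 195, px1_5 = 331, py1_5 = 374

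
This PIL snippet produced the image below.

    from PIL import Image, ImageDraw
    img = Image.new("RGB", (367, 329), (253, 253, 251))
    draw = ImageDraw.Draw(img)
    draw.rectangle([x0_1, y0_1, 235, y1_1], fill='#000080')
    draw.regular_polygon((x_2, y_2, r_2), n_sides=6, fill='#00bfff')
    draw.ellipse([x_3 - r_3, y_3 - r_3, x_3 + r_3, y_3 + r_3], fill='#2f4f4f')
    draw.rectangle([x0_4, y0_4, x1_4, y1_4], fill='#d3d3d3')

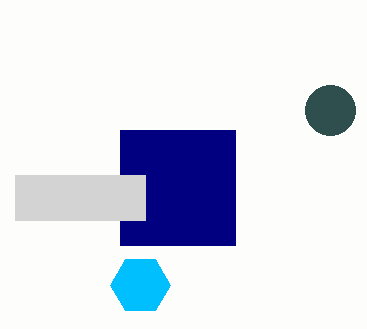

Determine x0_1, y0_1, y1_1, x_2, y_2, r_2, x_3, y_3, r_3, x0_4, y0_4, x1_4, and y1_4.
x0_1 = 120; y0_1 = 130; y1_1 = 245; x_2 = 140; y_2 = 285; r_2 = 30; x_3 = 330; y_3 = 110; r_3 = 25; x0_4 = 15; y0_4 = 175; x1_4 = 145; y1_4 = 220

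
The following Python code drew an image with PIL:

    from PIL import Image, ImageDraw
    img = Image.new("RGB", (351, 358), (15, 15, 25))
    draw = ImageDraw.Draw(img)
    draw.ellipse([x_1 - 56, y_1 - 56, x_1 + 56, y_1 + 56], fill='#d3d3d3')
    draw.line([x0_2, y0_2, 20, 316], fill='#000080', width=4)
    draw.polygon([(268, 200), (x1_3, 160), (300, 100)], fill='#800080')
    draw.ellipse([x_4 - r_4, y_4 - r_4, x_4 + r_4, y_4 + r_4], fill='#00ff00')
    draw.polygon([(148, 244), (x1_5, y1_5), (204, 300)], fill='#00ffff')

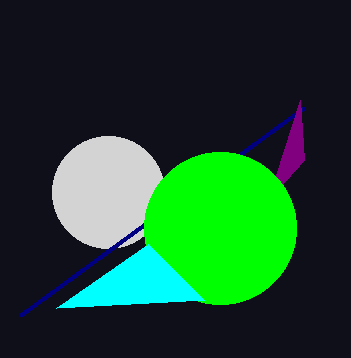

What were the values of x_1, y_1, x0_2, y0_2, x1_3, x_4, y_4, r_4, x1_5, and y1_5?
x_1 = 108; y_1 = 192; x0_2 = 304; y0_2 = 108; x1_3 = 304; x_4 = 220; y_4 = 228; r_4 = 76; x1_5 = 56; y1_5 = 308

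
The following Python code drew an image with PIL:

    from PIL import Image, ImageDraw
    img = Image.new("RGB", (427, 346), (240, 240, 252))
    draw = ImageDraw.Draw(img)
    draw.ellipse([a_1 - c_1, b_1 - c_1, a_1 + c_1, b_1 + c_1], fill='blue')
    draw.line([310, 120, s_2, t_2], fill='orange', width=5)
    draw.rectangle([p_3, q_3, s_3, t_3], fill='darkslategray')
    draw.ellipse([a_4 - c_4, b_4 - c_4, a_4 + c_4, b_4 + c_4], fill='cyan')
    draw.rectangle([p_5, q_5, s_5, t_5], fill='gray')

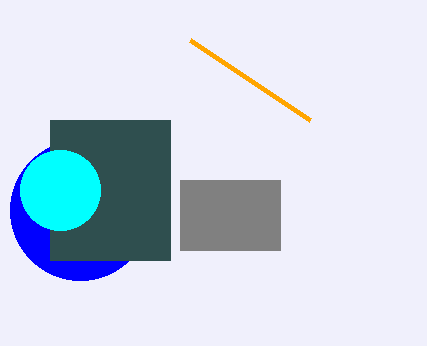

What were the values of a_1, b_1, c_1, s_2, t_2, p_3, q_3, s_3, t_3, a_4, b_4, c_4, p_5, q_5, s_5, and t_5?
a_1 = 80; b_1 = 210; c_1 = 70; s_2 = 190; t_2 = 40; p_3 = 50; q_3 = 120; s_3 = 170; t_3 = 260; a_4 = 60; b_4 = 190; c_4 = 40; p_5 = 180; q_5 = 180; s_5 = 280; t_5 = 250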